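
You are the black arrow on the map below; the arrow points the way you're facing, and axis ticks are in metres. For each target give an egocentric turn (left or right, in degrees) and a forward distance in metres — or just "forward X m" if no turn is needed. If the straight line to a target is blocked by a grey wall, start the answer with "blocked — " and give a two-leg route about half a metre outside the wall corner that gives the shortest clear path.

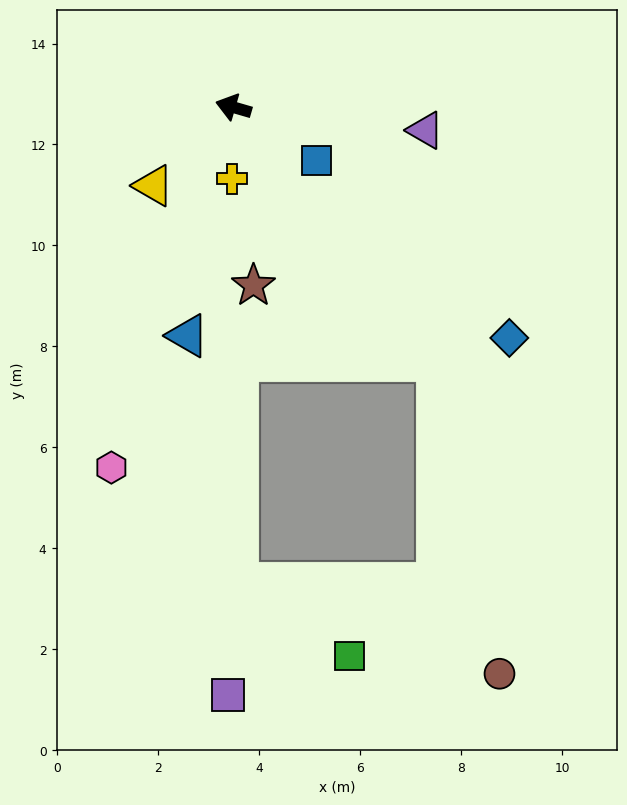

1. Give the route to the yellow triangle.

turn left 61°, forward 2.2 m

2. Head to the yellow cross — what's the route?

turn left 105°, forward 1.4 m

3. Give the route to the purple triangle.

turn right 171°, forward 3.8 m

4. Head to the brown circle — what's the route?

blocked — turn left 145°, forward 6.4 m, then turn right 28°, forward 6.3 m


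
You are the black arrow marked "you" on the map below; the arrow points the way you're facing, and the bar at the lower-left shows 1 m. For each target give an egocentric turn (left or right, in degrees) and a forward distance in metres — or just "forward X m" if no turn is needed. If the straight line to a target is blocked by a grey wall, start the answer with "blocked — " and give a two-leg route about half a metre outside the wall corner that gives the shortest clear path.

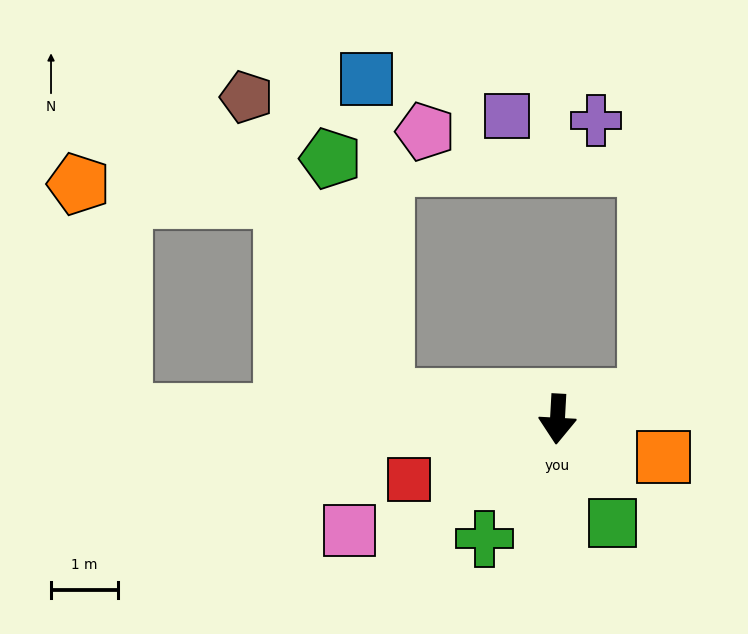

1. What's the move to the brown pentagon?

blocked — turn right 94°, forward 2.6 m, then turn right 58°, forward 4.9 m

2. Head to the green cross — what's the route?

turn right 28°, forward 2.1 m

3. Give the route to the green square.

turn left 31°, forward 1.8 m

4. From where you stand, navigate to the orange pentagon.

blocked — turn right 88°, forward 6.5 m, then turn right 78°, forward 3.5 m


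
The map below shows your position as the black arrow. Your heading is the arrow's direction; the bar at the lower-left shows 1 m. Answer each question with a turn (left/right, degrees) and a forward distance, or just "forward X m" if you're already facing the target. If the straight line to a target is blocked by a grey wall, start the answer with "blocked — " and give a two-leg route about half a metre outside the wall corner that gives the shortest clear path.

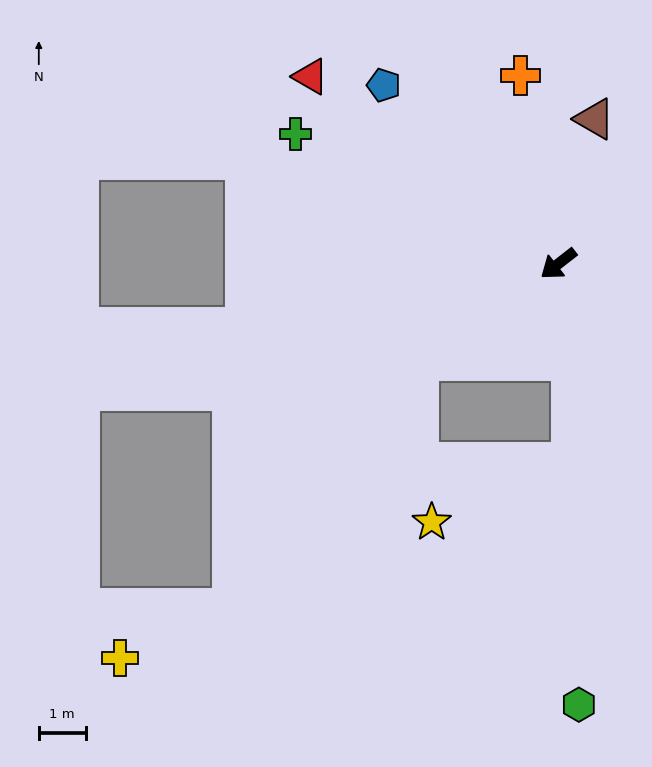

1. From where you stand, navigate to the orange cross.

turn right 117°, forward 4.1 m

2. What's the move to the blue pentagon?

turn right 84°, forward 5.3 m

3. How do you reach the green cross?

turn right 64°, forward 6.2 m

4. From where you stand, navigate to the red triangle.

turn right 75°, forward 6.6 m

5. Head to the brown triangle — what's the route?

turn right 142°, forward 3.2 m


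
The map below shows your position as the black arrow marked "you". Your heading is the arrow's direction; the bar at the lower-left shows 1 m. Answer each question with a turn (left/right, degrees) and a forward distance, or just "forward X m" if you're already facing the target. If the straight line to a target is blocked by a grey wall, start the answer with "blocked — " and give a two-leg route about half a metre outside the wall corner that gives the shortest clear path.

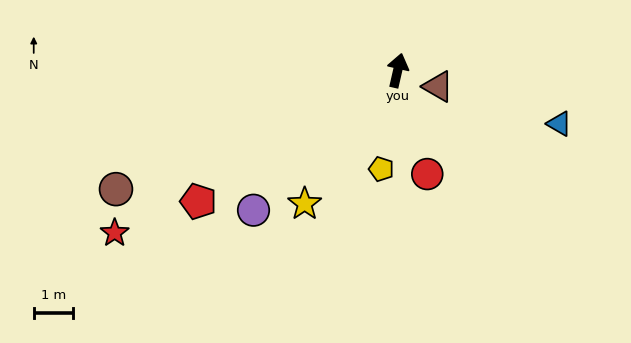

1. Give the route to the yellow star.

turn left 158°, forward 4.2 m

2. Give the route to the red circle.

turn right 151°, forward 2.8 m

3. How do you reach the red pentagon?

turn left 136°, forward 6.1 m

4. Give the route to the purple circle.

turn left 147°, forward 5.2 m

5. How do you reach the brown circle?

turn left 126°, forward 7.8 m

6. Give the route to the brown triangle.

turn right 99°, forward 1.1 m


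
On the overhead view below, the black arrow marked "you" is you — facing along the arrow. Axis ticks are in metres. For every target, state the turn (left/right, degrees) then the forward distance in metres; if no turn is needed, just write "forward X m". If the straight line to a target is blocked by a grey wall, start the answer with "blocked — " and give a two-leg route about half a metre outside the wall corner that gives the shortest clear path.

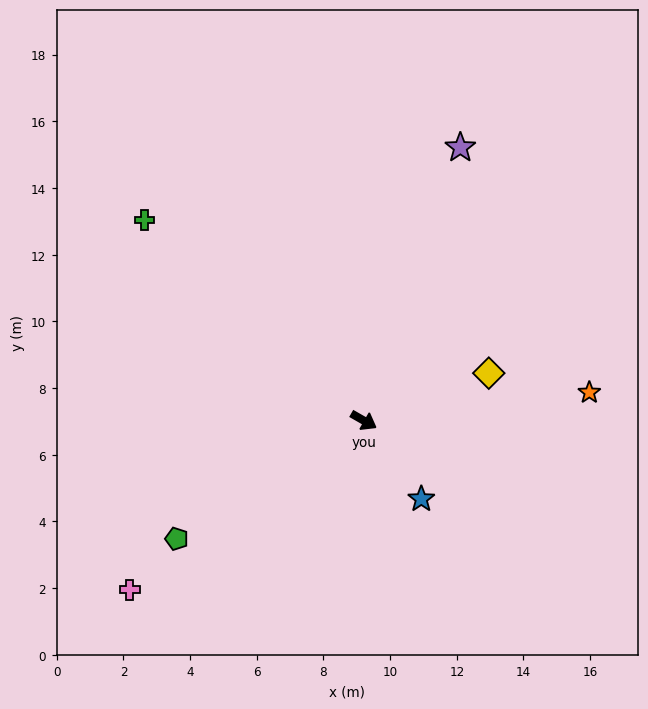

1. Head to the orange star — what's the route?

turn left 37°, forward 6.8 m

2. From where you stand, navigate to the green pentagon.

turn right 118°, forward 6.6 m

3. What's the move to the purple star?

turn left 100°, forward 8.7 m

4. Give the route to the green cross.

turn left 167°, forward 8.9 m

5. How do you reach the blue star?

turn right 24°, forward 2.9 m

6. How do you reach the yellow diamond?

turn left 51°, forward 4.0 m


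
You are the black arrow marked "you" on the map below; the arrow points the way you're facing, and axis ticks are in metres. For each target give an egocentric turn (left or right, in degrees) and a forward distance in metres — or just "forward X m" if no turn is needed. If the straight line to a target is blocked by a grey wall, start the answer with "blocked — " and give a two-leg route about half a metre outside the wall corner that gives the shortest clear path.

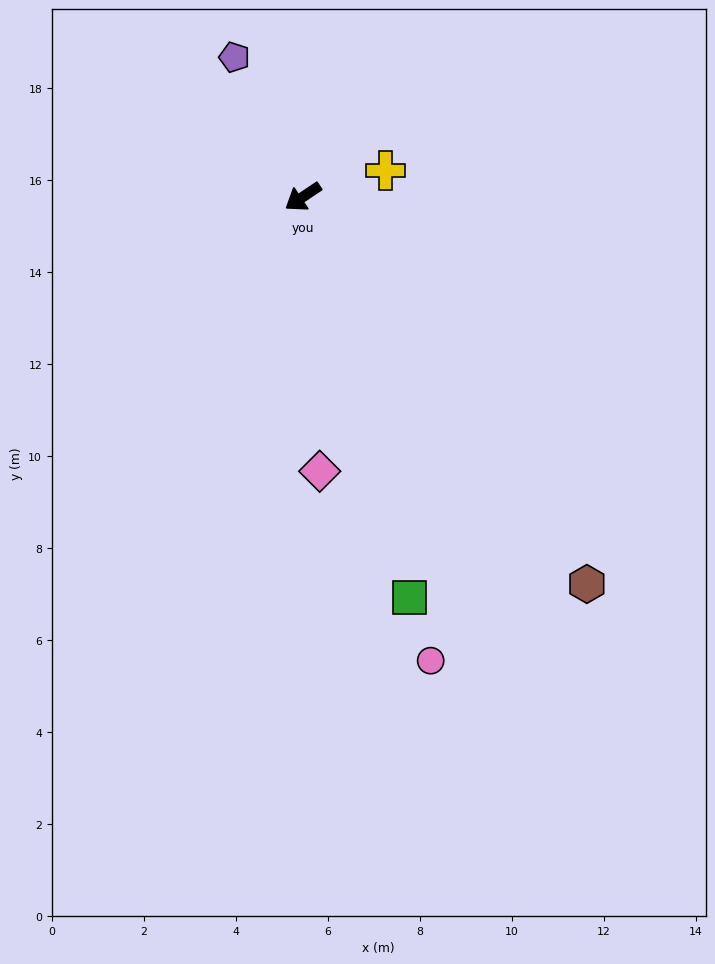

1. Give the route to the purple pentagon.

turn right 98°, forward 3.4 m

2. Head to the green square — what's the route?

turn left 71°, forward 9.0 m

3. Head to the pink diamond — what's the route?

turn left 60°, forward 6.0 m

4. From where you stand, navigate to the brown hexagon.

turn left 92°, forward 10.4 m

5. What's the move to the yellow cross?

turn left 164°, forward 1.9 m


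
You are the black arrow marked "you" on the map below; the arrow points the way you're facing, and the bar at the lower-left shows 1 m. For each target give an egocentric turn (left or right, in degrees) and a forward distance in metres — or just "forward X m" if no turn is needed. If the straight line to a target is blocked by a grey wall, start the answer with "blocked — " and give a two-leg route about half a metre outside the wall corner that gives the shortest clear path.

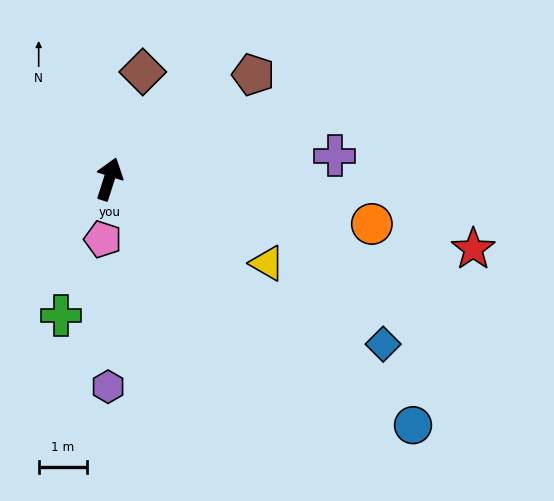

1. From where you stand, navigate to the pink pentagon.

turn right 168°, forward 1.3 m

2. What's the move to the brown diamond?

forward 2.3 m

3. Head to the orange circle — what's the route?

turn right 82°, forward 5.5 m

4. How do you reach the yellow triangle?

turn right 100°, forward 3.7 m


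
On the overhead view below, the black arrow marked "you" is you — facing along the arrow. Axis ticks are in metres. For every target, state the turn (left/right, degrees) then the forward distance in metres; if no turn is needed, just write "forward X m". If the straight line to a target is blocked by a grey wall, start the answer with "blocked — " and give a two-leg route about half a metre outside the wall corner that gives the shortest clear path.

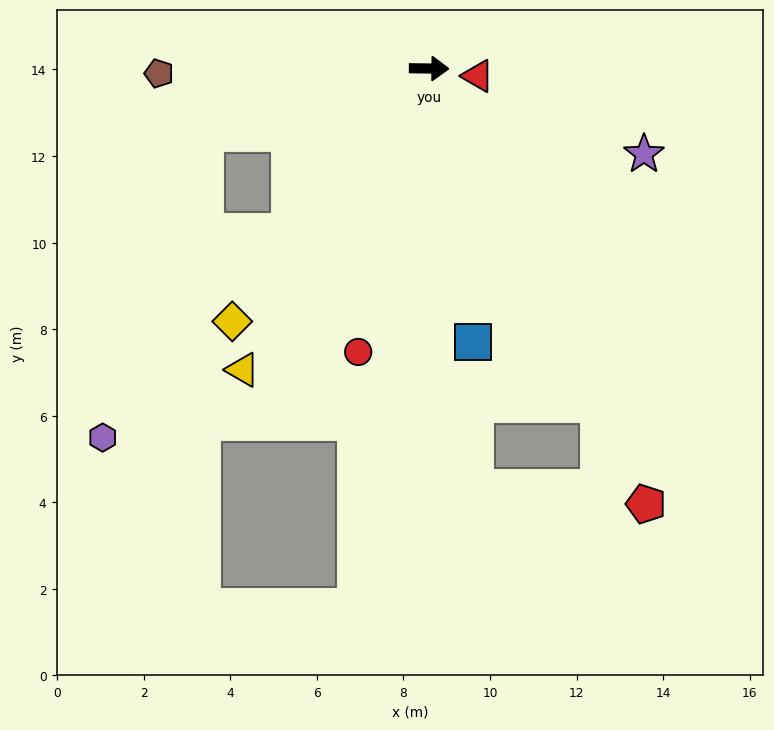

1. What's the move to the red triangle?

turn right 8°, forward 1.1 m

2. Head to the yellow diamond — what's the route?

turn right 127°, forward 7.4 m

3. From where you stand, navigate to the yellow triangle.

turn right 121°, forward 8.2 m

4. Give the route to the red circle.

turn right 103°, forward 6.8 m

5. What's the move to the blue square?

turn right 80°, forward 6.4 m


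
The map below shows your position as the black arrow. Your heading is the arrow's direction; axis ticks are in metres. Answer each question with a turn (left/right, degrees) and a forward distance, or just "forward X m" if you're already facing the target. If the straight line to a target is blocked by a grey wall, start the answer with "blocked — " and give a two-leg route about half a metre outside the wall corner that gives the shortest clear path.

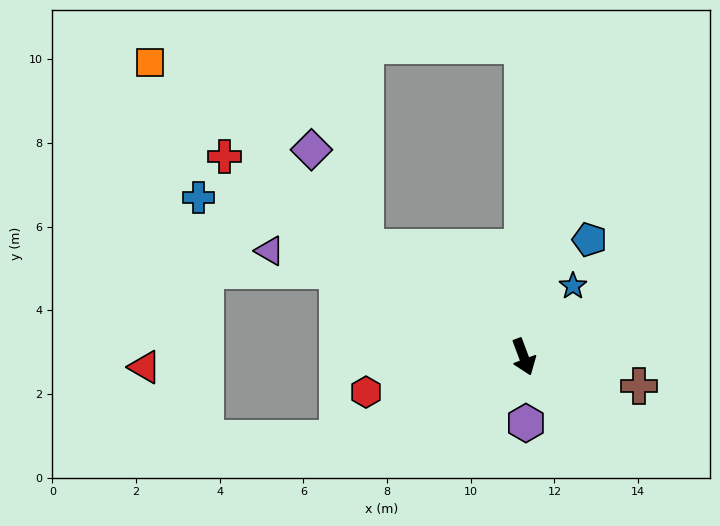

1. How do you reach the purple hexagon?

turn right 19°, forward 1.6 m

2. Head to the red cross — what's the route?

turn right 144°, forward 8.6 m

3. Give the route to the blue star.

turn left 125°, forward 2.1 m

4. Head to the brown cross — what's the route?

turn left 55°, forward 2.8 m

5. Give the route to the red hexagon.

turn right 98°, forward 3.9 m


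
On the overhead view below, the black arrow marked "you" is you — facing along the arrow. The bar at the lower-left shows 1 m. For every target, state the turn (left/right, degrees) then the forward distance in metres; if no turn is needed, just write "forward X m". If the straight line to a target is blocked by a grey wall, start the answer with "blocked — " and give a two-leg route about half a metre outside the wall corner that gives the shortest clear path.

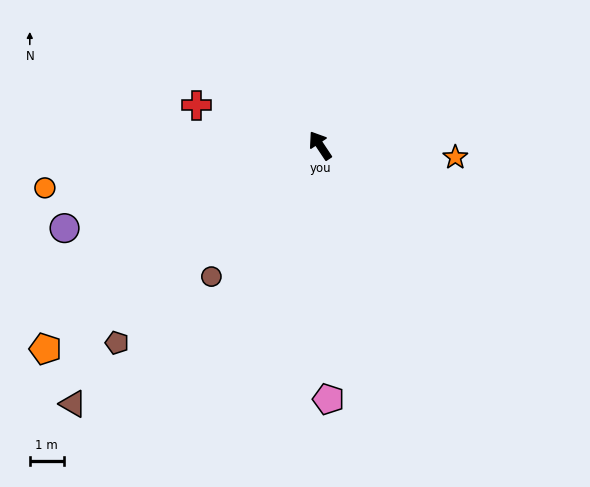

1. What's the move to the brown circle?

turn left 107°, forward 5.0 m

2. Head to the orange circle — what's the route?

turn left 65°, forward 8.2 m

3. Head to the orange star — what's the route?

turn right 129°, forward 4.0 m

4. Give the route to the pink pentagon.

turn left 148°, forward 7.5 m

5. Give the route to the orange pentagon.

turn left 93°, forward 10.1 m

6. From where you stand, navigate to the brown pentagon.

turn left 100°, forward 8.3 m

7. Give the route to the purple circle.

turn left 74°, forward 7.9 m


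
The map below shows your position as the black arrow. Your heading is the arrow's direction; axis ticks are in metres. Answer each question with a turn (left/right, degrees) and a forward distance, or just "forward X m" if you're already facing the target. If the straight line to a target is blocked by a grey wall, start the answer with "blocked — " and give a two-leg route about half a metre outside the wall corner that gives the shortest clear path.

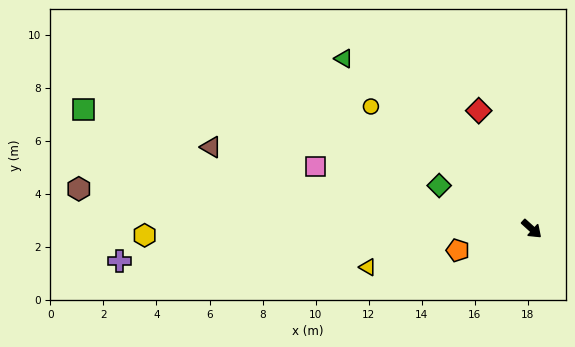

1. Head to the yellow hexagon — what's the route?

turn right 137°, forward 14.6 m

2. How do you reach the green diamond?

turn right 163°, forward 3.8 m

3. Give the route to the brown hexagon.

turn right 143°, forward 17.1 m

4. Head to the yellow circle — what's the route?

turn right 175°, forward 7.6 m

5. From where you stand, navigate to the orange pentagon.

turn right 122°, forward 2.9 m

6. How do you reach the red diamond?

turn left 156°, forward 4.9 m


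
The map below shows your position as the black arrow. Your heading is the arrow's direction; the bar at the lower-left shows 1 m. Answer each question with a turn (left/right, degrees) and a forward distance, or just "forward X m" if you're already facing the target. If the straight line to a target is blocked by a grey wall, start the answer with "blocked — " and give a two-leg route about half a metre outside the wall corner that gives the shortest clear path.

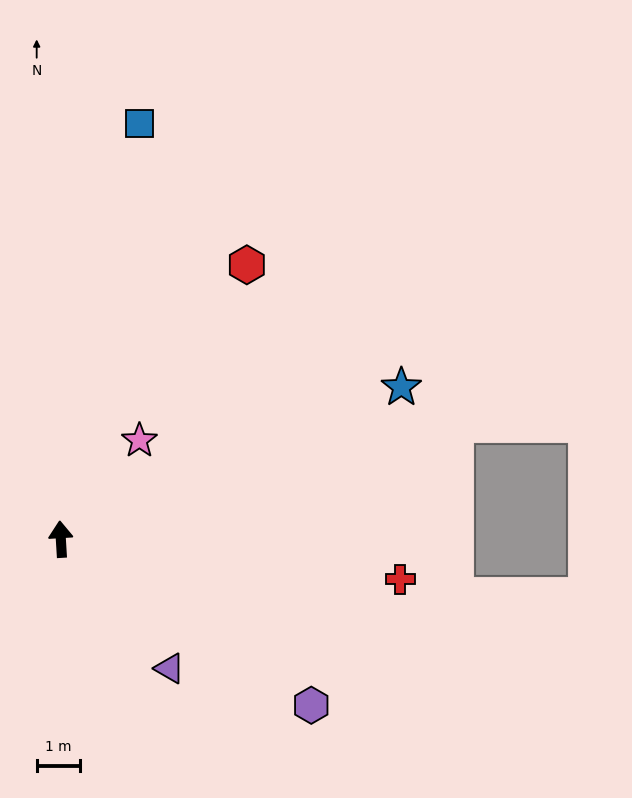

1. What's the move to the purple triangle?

turn right 143°, forward 3.9 m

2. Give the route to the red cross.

turn right 100°, forward 8.0 m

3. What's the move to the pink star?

turn right 42°, forward 2.9 m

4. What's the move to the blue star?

turn right 69°, forward 8.7 m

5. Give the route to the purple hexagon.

turn right 127°, forward 7.0 m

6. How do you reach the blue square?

turn right 14°, forward 9.9 m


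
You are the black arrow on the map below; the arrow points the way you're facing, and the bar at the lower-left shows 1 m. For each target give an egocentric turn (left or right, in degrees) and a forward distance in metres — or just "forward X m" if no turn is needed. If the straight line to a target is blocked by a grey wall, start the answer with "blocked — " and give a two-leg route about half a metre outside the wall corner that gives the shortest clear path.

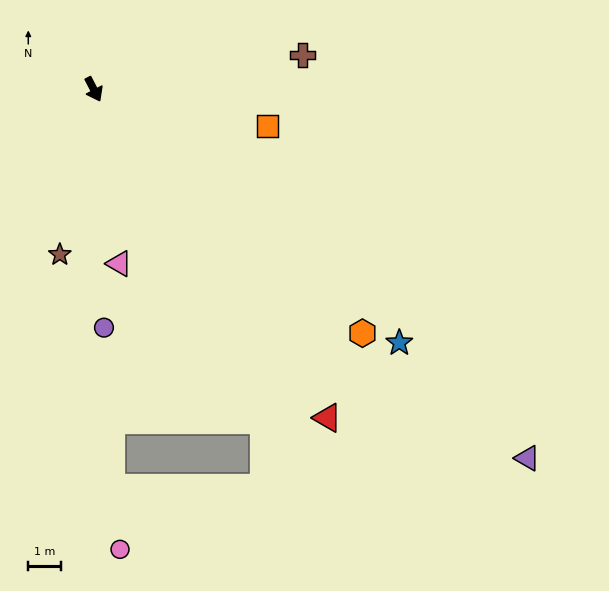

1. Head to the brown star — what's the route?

turn right 39°, forward 5.2 m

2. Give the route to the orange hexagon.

turn left 20°, forward 11.2 m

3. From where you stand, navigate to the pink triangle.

turn right 19°, forward 5.5 m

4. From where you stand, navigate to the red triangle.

turn left 8°, forward 12.5 m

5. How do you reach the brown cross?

turn left 72°, forward 6.6 m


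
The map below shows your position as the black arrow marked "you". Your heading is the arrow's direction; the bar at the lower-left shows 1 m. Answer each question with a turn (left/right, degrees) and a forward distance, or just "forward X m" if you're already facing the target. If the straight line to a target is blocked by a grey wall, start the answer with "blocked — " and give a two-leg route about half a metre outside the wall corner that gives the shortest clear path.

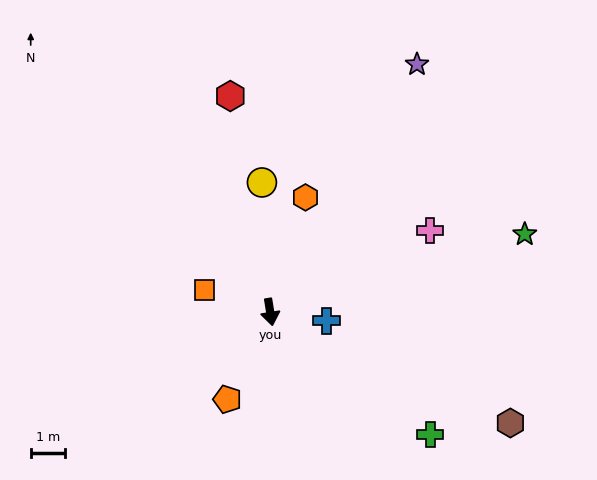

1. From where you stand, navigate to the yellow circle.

turn left 174°, forward 3.8 m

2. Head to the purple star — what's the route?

turn left 140°, forward 8.4 m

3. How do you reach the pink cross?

turn left 108°, forward 5.2 m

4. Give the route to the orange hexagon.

turn left 154°, forward 3.5 m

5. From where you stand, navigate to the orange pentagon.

turn right 35°, forward 2.8 m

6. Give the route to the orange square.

turn right 118°, forward 2.0 m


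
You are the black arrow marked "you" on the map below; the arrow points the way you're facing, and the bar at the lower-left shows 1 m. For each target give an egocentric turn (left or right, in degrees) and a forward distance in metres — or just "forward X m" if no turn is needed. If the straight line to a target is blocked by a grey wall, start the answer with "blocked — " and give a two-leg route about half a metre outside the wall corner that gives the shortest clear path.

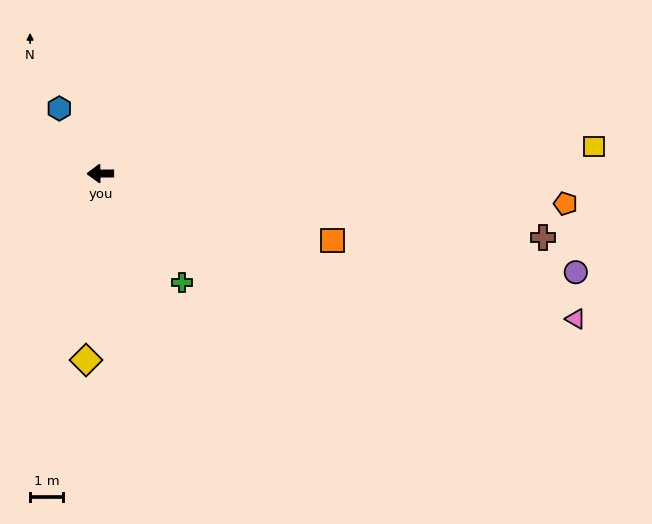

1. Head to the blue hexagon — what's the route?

turn right 58°, forward 2.4 m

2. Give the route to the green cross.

turn left 126°, forward 4.2 m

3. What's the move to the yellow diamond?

turn left 85°, forward 5.8 m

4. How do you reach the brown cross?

turn left 171°, forward 13.8 m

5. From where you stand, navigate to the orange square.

turn left 164°, forward 7.4 m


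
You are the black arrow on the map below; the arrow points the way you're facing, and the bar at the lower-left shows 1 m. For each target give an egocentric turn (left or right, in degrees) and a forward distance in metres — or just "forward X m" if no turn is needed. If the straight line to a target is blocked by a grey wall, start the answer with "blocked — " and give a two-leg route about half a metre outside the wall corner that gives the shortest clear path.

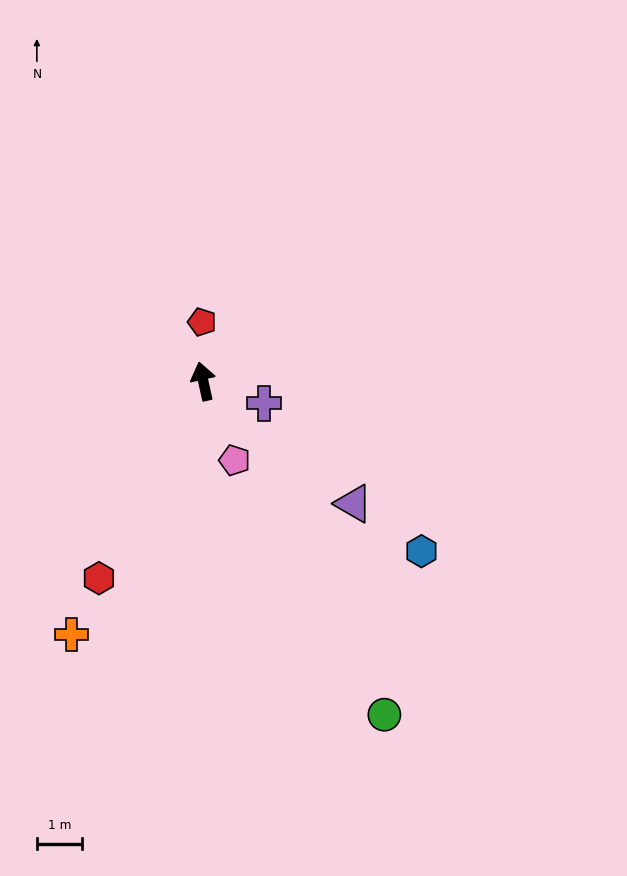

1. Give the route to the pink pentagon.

turn right 171°, forward 1.9 m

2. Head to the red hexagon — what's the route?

turn left 140°, forward 4.9 m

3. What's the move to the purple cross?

turn right 122°, forward 1.4 m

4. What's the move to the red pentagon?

turn right 11°, forward 1.3 m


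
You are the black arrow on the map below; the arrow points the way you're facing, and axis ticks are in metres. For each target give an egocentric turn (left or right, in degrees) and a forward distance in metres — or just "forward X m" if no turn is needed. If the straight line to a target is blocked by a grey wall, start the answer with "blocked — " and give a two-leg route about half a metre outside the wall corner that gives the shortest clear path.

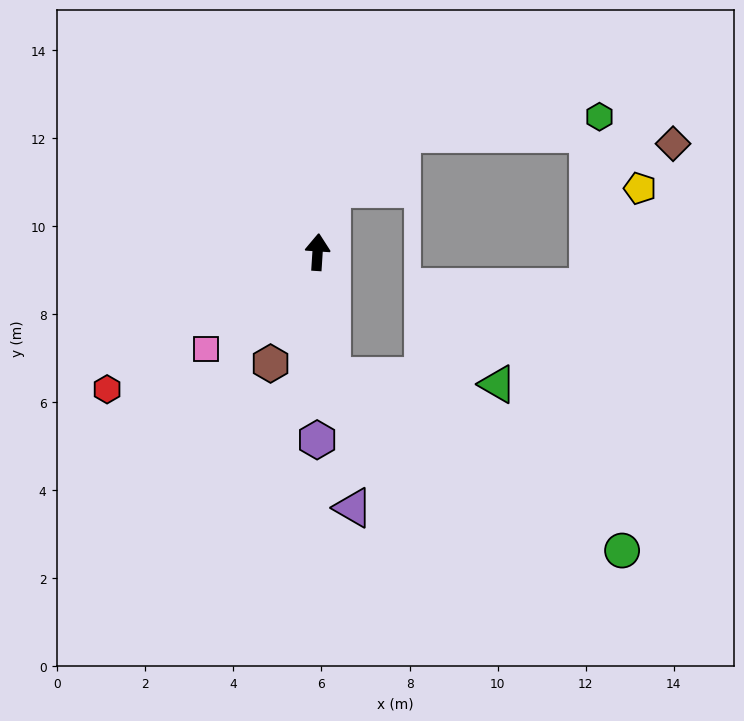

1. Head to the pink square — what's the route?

turn left 135°, forward 3.4 m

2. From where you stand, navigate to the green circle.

blocked — turn right 170°, forward 2.8 m, then turn left 53°, forward 7.7 m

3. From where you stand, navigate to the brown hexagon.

turn left 161°, forward 2.7 m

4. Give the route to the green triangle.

blocked — turn right 170°, forward 2.8 m, then turn left 81°, forward 3.8 m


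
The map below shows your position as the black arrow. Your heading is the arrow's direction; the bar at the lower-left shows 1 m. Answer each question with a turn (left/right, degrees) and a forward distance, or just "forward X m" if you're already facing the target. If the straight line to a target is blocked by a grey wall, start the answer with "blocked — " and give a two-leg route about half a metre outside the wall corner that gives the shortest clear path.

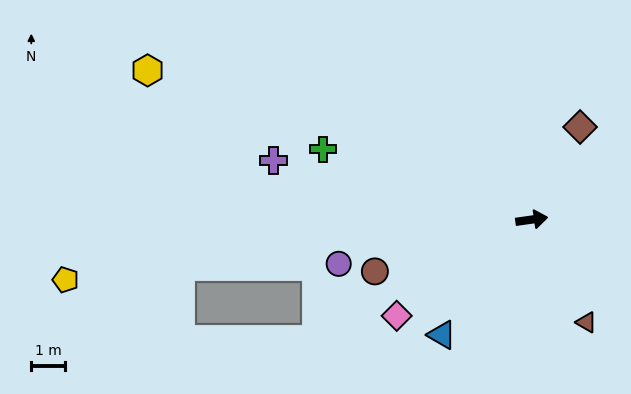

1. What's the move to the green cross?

turn left 153°, forward 6.6 m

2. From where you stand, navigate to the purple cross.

turn left 159°, forward 7.9 m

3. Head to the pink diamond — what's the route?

turn right 153°, forward 4.9 m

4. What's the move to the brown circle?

turn right 170°, forward 4.9 m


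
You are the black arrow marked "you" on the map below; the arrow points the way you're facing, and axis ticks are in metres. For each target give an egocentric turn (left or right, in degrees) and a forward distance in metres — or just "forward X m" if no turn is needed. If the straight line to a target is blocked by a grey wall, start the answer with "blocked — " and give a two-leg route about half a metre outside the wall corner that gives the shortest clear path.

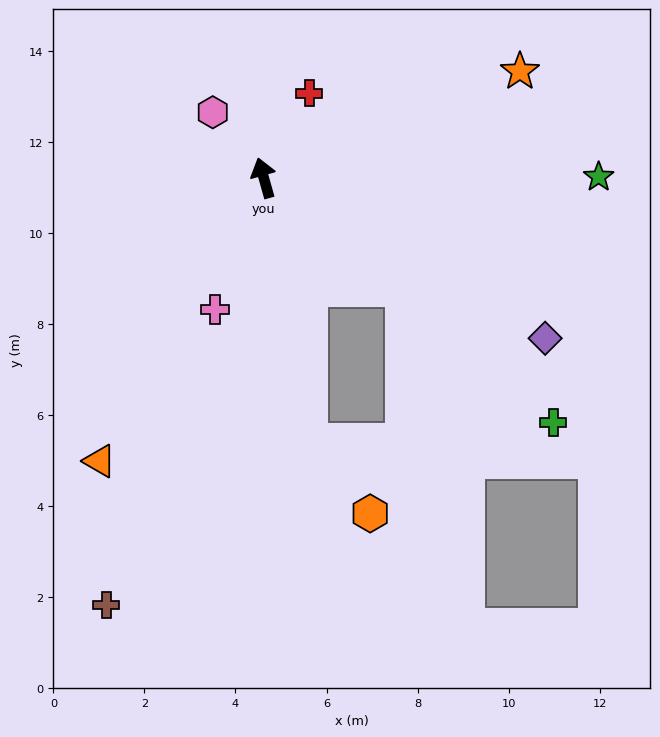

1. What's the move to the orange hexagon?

blocked — turn left 174°, forward 5.9 m, then turn left 31°, forward 2.1 m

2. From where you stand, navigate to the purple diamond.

turn right 135°, forward 7.1 m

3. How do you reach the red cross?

turn right 44°, forward 2.1 m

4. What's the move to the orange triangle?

turn left 134°, forward 7.2 m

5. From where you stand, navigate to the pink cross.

turn left 144°, forward 3.1 m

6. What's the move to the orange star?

turn right 83°, forward 6.1 m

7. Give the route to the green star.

turn right 106°, forward 7.4 m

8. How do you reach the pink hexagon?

turn left 22°, forward 1.8 m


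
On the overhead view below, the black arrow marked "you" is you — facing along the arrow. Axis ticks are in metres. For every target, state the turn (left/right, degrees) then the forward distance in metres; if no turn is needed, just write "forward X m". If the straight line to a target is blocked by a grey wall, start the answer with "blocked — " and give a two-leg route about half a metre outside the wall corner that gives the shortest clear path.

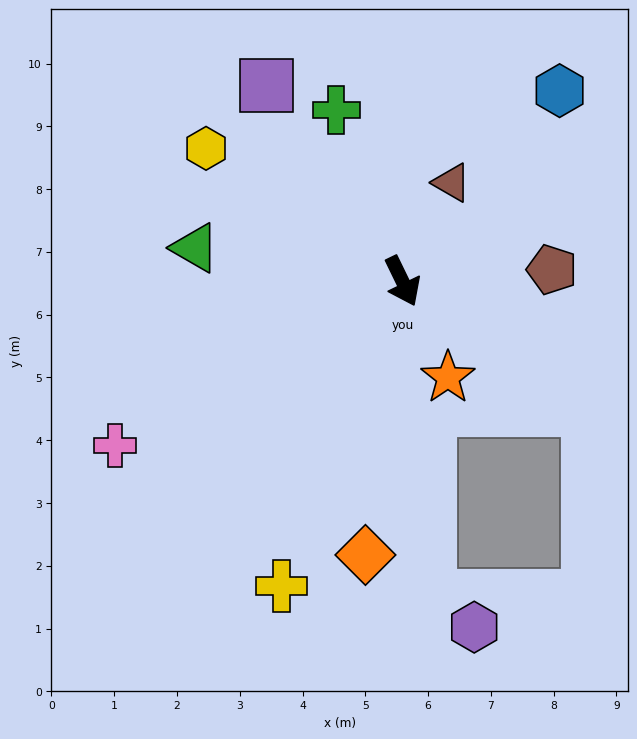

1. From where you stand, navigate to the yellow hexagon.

turn right 150°, forward 3.8 m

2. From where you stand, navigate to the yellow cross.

turn right 48°, forward 5.2 m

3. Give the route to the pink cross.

turn right 86°, forward 5.3 m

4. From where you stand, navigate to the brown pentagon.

turn left 69°, forward 2.4 m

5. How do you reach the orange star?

forward 1.7 m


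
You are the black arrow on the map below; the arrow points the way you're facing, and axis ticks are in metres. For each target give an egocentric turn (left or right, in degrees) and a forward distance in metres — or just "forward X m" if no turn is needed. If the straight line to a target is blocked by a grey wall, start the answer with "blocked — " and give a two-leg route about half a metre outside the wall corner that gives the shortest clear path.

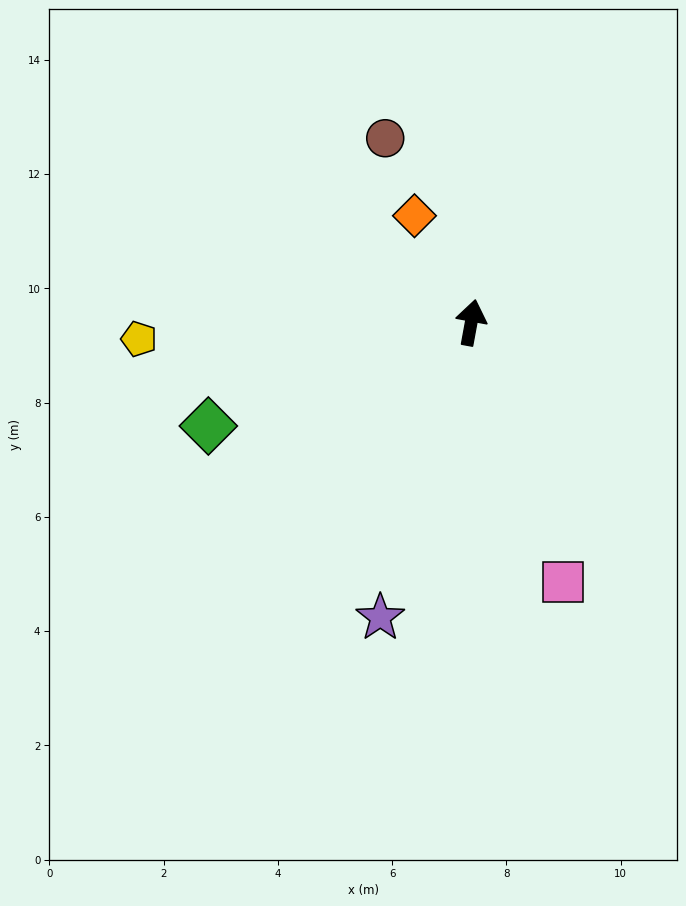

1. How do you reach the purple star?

turn left 173°, forward 5.4 m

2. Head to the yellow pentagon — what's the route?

turn left 103°, forward 5.8 m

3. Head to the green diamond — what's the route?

turn left 122°, forward 4.9 m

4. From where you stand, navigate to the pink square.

turn right 150°, forward 4.8 m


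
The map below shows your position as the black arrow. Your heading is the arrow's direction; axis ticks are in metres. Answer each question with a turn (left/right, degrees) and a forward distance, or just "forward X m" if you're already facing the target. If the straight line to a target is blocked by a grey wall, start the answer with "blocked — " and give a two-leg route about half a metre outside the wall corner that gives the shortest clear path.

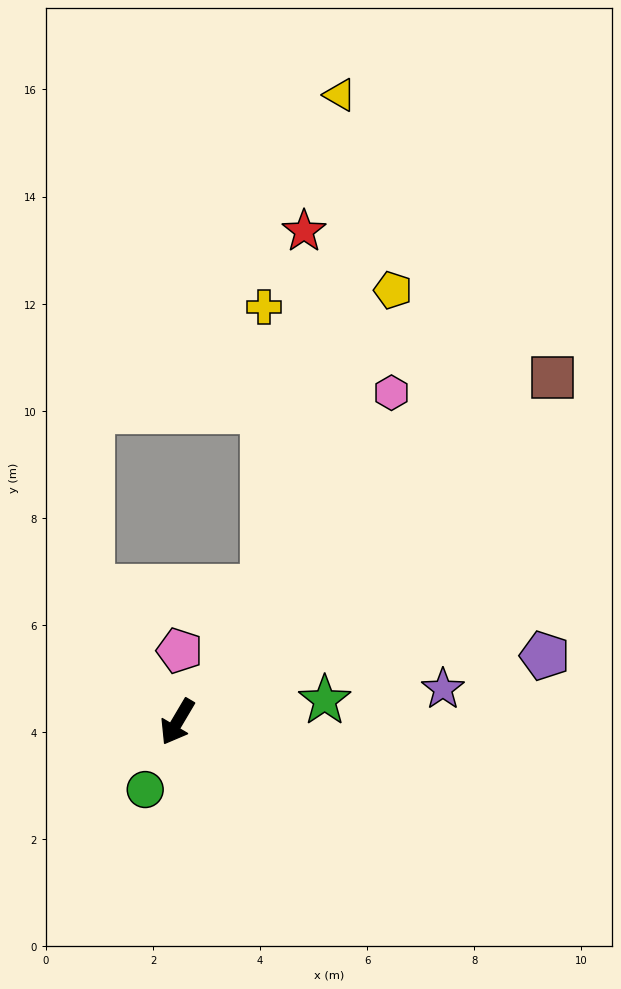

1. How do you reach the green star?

turn left 129°, forward 2.8 m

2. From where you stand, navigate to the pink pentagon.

turn right 151°, forward 1.3 m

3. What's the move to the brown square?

turn left 163°, forward 9.5 m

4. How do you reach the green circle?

turn left 5°, forward 1.4 m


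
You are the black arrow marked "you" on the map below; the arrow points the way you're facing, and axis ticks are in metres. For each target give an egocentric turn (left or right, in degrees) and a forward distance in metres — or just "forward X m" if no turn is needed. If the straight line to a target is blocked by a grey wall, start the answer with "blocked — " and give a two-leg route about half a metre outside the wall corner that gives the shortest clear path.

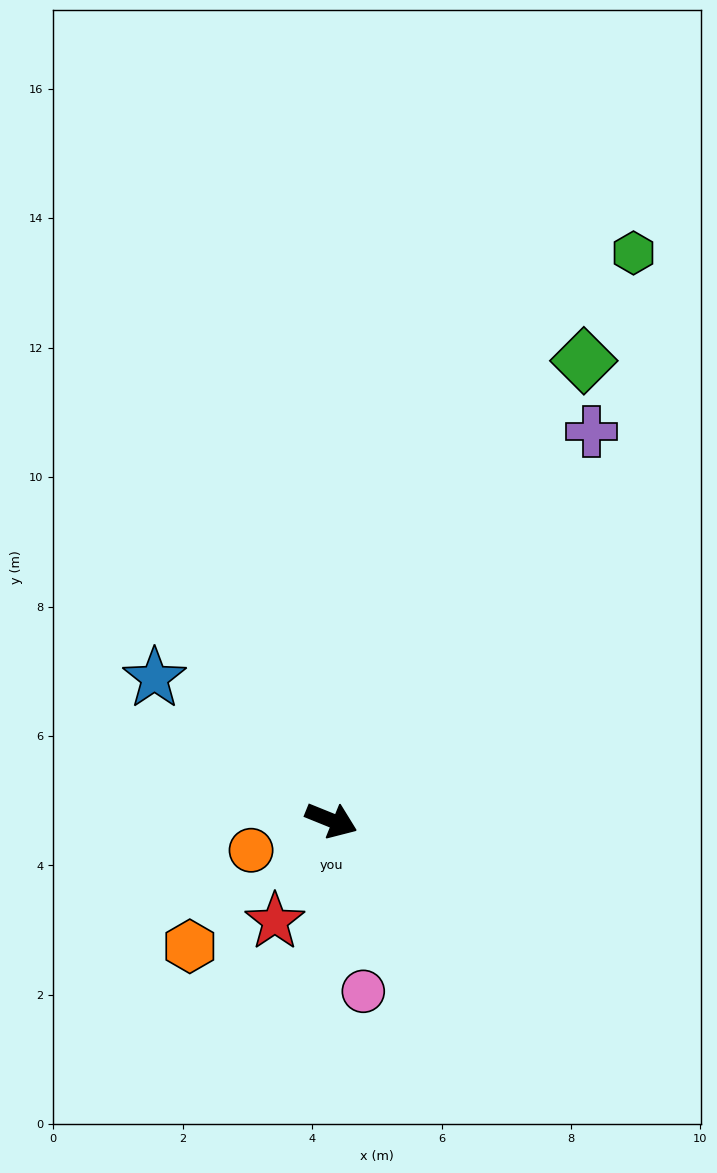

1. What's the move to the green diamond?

turn left 83°, forward 8.1 m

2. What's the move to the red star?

turn right 97°, forward 1.8 m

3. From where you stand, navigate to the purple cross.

turn left 78°, forward 7.2 m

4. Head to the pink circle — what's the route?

turn right 57°, forward 2.7 m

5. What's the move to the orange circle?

turn right 138°, forward 1.3 m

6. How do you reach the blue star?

turn left 163°, forward 3.5 m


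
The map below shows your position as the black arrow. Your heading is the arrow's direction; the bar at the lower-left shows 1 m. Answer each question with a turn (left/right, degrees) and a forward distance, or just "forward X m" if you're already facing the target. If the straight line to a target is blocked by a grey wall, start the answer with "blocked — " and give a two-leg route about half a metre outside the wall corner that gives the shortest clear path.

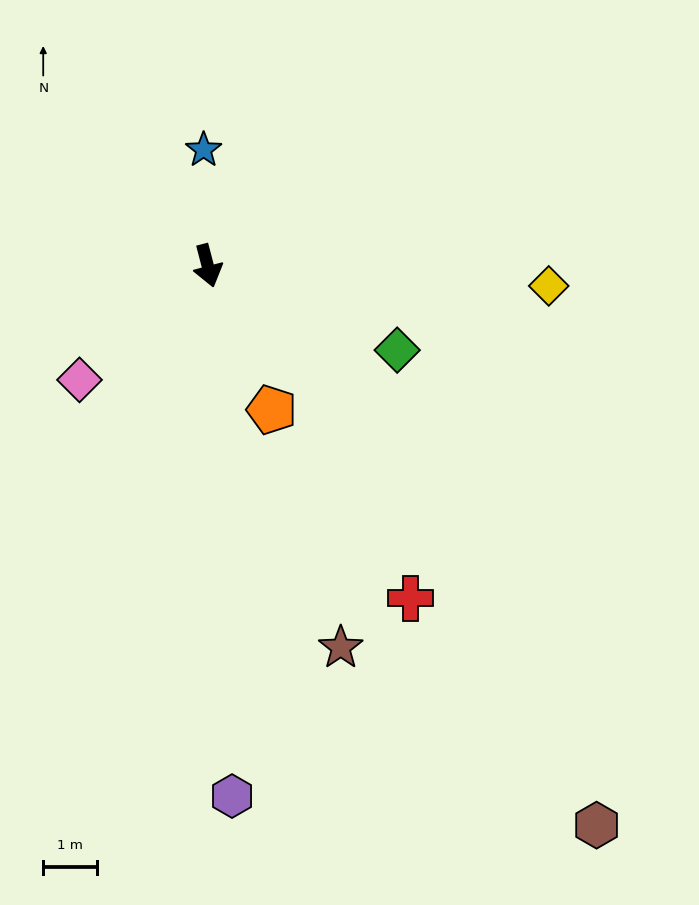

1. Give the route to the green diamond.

turn left 51°, forward 3.8 m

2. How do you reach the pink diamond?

turn right 63°, forward 3.2 m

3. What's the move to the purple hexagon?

turn right 12°, forward 9.8 m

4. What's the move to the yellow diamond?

turn left 72°, forward 6.3 m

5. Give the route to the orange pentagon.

turn left 9°, forward 2.9 m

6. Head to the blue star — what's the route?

turn left 167°, forward 2.1 m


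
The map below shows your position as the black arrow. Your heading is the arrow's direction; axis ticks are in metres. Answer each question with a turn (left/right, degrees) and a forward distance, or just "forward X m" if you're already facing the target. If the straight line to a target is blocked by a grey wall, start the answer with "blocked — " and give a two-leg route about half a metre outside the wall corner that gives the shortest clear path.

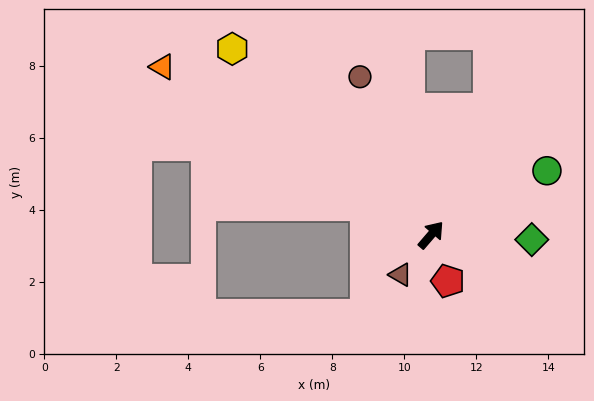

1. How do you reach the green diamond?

turn right 52°, forward 2.8 m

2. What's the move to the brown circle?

turn left 65°, forward 4.8 m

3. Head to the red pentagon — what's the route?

turn right 119°, forward 1.4 m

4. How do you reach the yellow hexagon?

turn left 88°, forward 7.6 m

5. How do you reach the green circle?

turn right 20°, forward 3.7 m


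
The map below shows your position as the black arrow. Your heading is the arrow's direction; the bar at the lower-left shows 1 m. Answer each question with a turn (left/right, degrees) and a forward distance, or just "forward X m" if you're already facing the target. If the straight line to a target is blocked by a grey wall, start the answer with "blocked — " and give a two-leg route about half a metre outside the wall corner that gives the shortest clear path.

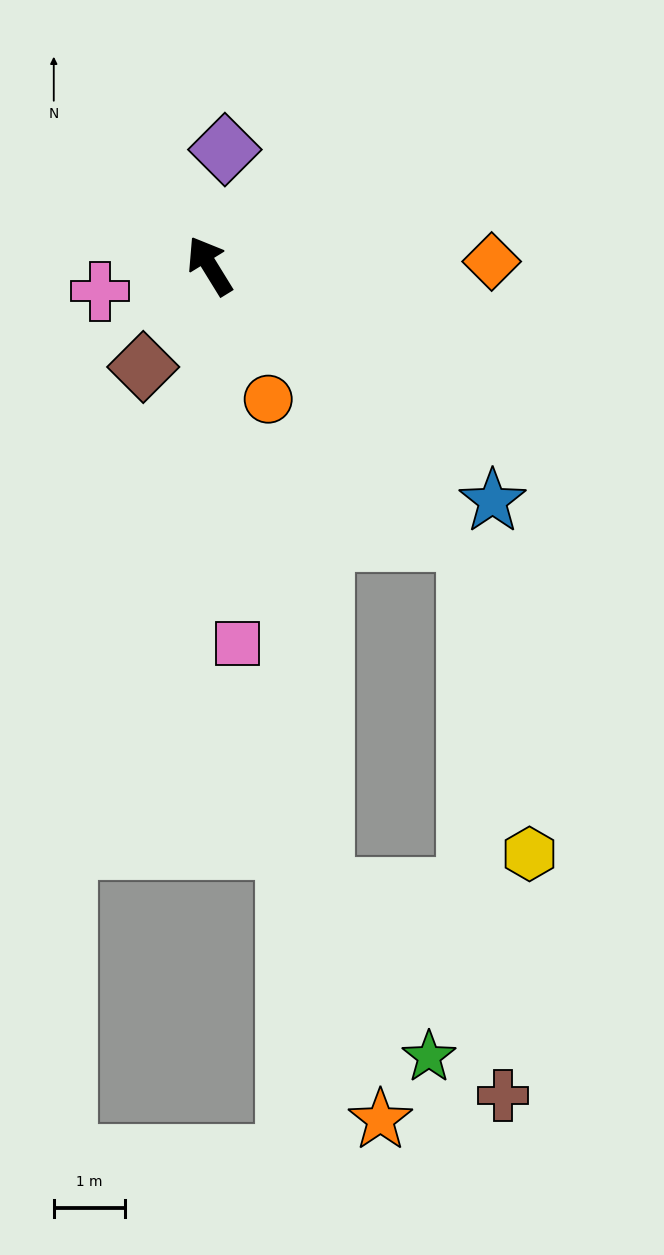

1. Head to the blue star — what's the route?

turn right 161°, forward 5.2 m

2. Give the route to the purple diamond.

turn right 39°, forward 1.6 m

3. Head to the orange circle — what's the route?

turn left 172°, forward 2.0 m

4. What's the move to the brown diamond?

turn left 115°, forward 1.7 m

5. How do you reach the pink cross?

turn left 72°, forward 1.6 m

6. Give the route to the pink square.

turn left 153°, forward 5.3 m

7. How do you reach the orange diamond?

turn right 121°, forward 3.9 m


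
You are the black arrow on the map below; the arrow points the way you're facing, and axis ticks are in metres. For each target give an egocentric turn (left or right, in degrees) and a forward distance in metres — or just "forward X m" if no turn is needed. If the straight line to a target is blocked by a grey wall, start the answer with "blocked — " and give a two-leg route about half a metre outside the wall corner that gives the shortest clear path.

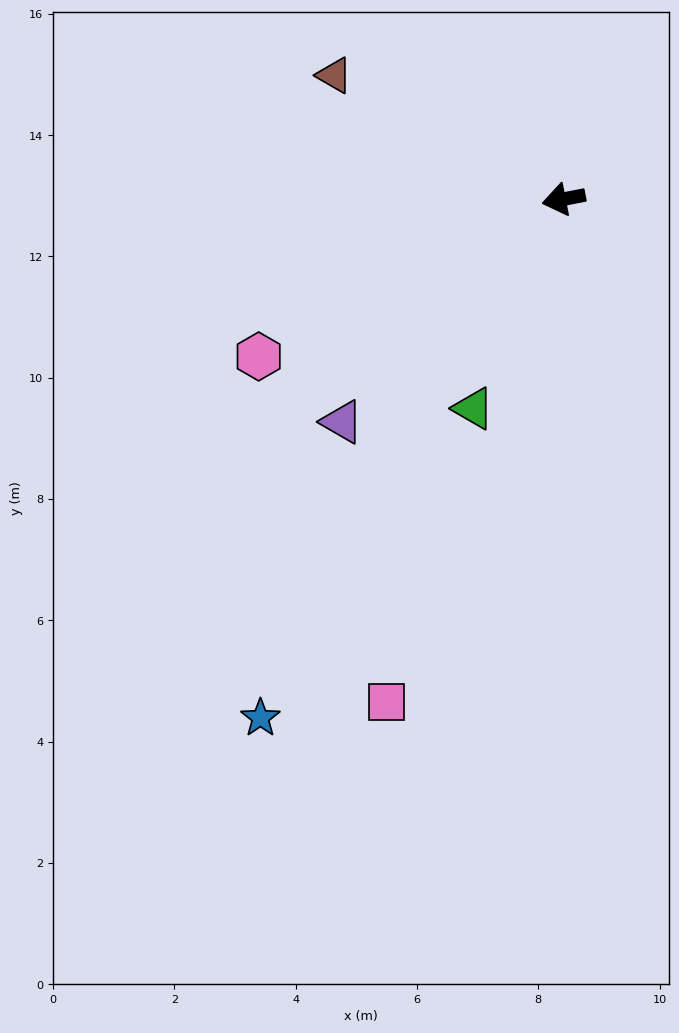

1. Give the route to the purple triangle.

turn left 34°, forward 5.2 m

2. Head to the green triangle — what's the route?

turn left 56°, forward 3.8 m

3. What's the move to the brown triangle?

turn right 39°, forward 4.3 m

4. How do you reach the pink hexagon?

turn left 16°, forward 5.7 m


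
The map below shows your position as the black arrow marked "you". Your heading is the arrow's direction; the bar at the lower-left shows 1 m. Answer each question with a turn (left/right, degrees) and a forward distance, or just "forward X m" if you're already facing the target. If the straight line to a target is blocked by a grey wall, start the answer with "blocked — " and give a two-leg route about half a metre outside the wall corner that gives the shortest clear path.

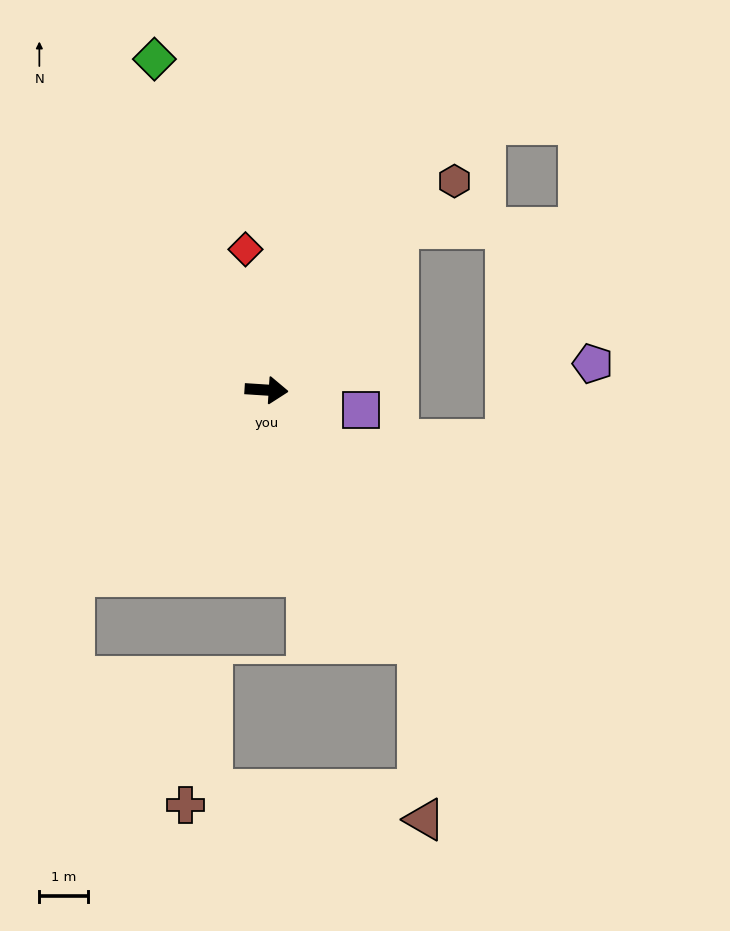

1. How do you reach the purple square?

turn right 8°, forward 2.0 m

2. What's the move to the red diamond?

turn left 102°, forward 3.0 m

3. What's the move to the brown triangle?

blocked — turn right 56°, forward 6.1 m, then turn right 28°, forward 3.7 m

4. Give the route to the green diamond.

turn left 112°, forward 7.3 m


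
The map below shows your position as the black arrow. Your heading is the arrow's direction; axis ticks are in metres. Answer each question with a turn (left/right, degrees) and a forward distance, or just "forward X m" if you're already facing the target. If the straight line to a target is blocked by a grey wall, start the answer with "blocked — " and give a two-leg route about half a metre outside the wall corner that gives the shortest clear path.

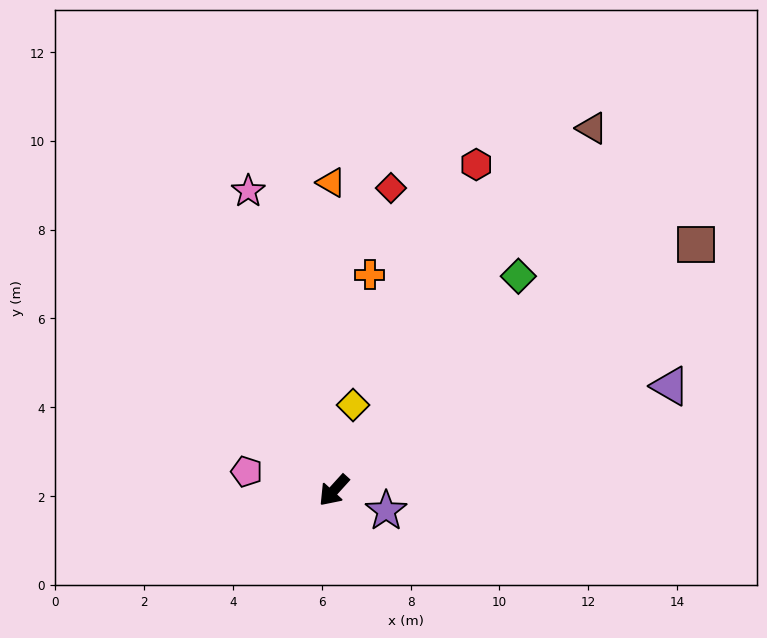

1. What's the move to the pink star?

turn right 122°, forward 7.0 m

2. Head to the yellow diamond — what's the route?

turn right 150°, forward 2.0 m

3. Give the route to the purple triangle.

turn left 149°, forward 7.9 m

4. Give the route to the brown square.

turn left 166°, forward 9.9 m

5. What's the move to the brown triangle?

turn right 173°, forward 10.0 m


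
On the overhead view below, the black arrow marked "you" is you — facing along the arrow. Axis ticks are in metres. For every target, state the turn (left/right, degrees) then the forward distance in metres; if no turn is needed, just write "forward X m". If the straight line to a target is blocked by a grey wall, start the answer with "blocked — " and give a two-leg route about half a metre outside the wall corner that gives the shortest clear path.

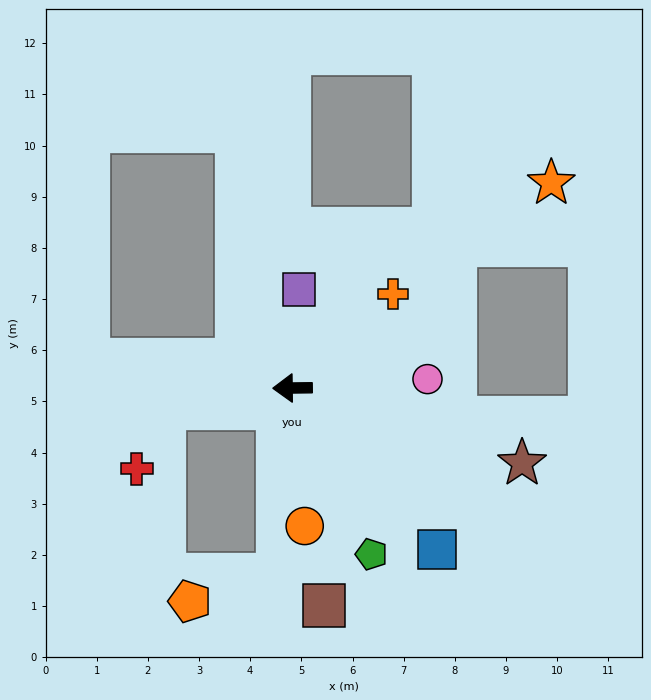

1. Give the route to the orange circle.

turn left 94°, forward 2.7 m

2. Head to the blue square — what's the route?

turn left 131°, forward 4.2 m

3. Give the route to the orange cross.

turn right 138°, forward 2.7 m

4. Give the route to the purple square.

turn right 94°, forward 1.9 m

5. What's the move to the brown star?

turn left 161°, forward 4.7 m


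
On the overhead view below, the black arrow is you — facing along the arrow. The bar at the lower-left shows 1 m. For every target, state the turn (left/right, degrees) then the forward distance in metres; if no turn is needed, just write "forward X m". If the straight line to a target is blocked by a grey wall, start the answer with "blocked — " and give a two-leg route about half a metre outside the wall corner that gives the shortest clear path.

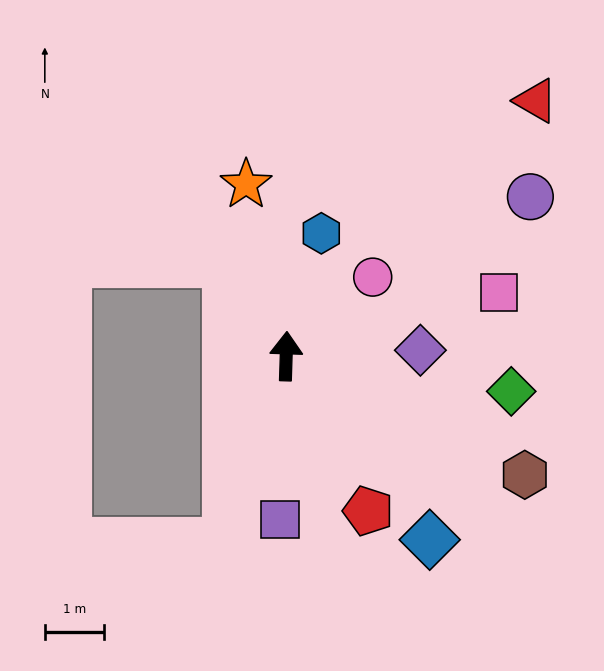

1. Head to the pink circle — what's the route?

turn right 46°, forward 2.0 m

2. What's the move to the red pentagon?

turn right 150°, forward 3.0 m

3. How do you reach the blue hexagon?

turn right 14°, forward 2.2 m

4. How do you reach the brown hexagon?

turn right 115°, forward 4.5 m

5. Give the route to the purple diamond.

turn right 86°, forward 2.3 m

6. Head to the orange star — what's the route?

turn left 15°, forward 3.0 m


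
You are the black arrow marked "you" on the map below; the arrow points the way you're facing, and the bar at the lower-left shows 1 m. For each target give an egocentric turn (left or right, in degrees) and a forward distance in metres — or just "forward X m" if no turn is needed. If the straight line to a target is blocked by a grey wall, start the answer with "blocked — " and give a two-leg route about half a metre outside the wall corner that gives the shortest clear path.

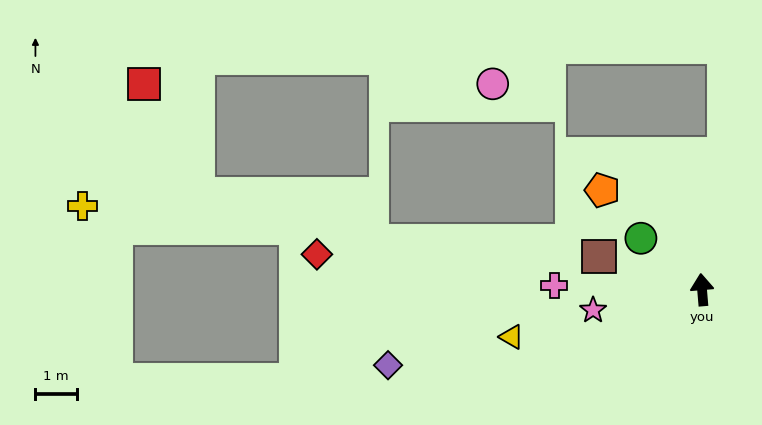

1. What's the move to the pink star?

turn left 96°, forward 2.7 m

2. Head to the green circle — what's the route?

turn left 45°, forward 1.9 m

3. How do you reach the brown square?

turn left 67°, forward 2.6 m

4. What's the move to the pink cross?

turn left 84°, forward 3.6 m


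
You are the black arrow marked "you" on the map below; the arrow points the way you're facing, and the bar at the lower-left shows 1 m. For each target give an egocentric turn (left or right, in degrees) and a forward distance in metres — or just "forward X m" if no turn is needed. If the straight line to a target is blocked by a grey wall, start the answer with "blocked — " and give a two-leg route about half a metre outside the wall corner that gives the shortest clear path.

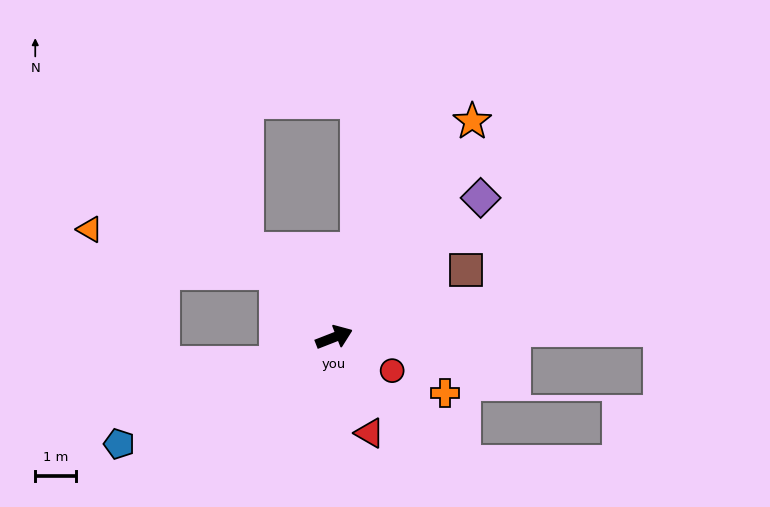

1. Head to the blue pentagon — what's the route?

turn right 175°, forward 5.8 m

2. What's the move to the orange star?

turn left 36°, forward 6.2 m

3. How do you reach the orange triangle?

blocked — turn left 110°, forward 2.1 m, then turn left 36°, forward 4.6 m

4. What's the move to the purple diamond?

turn left 22°, forward 4.9 m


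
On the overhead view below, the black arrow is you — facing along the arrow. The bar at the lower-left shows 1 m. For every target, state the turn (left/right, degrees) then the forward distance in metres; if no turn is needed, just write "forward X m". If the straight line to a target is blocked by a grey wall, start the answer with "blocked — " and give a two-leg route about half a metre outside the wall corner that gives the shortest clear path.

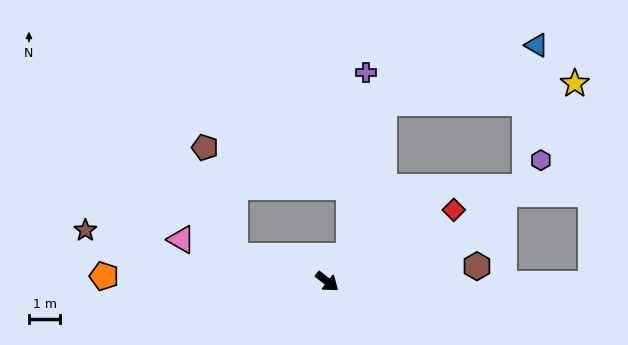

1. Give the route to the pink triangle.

turn right 158°, forward 4.8 m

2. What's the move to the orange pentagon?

turn right 143°, forward 7.1 m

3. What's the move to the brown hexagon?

turn left 44°, forward 4.8 m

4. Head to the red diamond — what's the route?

turn left 68°, forward 4.6 m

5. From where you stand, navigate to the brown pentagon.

blocked — turn right 157°, forward 3.0 m, then turn right 59°, forward 3.6 m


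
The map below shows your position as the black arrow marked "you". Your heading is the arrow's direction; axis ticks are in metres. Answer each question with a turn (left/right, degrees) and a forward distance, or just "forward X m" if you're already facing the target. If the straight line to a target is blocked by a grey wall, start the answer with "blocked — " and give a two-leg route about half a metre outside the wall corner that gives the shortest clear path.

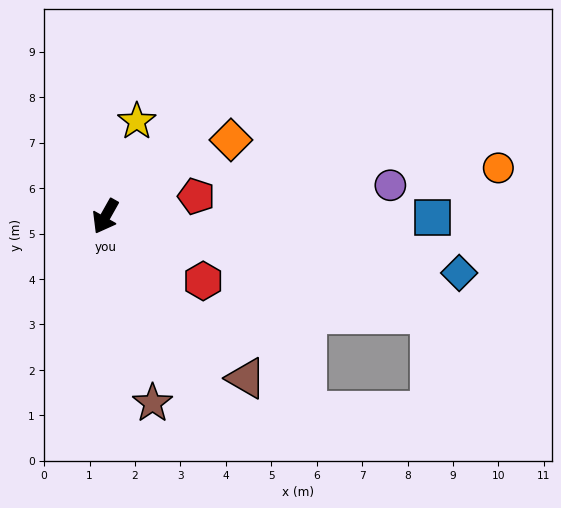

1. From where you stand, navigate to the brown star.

turn left 44°, forward 4.2 m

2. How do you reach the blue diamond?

turn left 110°, forward 7.9 m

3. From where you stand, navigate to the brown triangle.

turn left 70°, forward 4.7 m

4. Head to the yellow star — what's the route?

turn right 169°, forward 2.2 m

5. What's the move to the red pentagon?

turn left 132°, forward 2.0 m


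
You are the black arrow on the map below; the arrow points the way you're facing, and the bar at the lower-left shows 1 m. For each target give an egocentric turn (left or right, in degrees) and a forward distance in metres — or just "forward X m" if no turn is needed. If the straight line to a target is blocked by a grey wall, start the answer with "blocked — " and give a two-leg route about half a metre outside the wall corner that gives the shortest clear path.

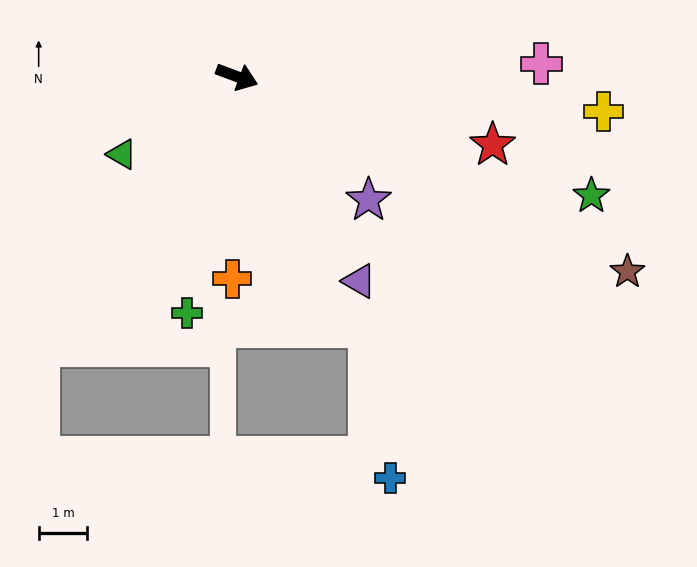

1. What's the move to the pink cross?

turn left 23°, forward 6.2 m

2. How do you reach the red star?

turn left 6°, forward 5.4 m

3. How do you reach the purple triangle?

turn right 39°, forward 4.9 m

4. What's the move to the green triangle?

turn right 125°, forward 2.8 m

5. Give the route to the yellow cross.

turn left 15°, forward 7.6 m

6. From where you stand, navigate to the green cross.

turn right 81°, forward 5.0 m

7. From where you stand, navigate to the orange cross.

turn right 71°, forward 4.1 m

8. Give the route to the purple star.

turn right 23°, forward 3.7 m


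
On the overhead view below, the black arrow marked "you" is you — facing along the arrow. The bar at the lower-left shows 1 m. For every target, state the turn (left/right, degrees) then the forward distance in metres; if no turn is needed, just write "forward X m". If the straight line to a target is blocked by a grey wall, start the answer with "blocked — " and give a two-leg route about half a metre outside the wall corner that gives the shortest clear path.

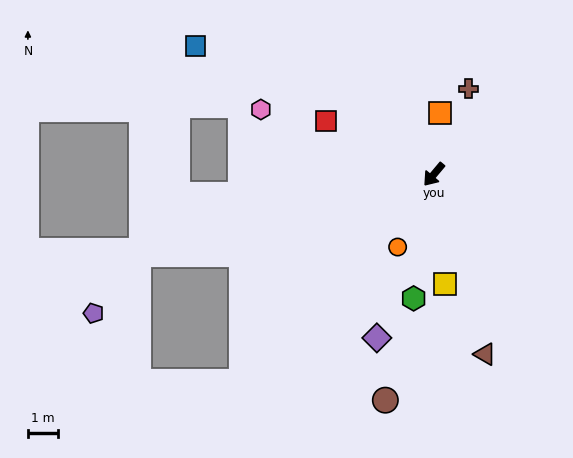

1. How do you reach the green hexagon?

turn left 31°, forward 4.2 m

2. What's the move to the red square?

turn right 76°, forward 4.0 m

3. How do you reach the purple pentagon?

blocked — turn right 35°, forward 10.2 m, then turn left 38°, forward 2.5 m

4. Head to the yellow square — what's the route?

turn left 46°, forward 3.7 m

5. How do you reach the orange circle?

turn left 14°, forward 2.7 m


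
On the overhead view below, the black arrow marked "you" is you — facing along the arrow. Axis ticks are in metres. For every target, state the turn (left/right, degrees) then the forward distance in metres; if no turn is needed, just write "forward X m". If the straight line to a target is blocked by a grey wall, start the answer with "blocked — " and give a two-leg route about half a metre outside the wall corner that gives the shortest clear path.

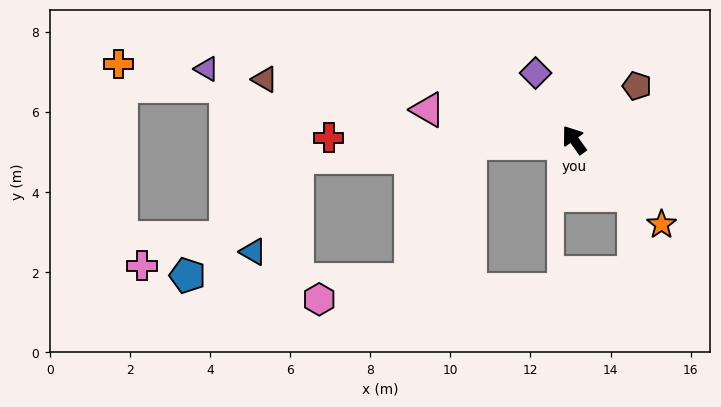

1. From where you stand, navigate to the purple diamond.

turn right 6°, forward 1.9 m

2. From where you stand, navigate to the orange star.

turn right 170°, forward 3.0 m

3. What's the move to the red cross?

turn left 54°, forward 6.1 m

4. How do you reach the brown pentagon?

turn right 85°, forward 2.1 m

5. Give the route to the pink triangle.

turn left 43°, forward 3.7 m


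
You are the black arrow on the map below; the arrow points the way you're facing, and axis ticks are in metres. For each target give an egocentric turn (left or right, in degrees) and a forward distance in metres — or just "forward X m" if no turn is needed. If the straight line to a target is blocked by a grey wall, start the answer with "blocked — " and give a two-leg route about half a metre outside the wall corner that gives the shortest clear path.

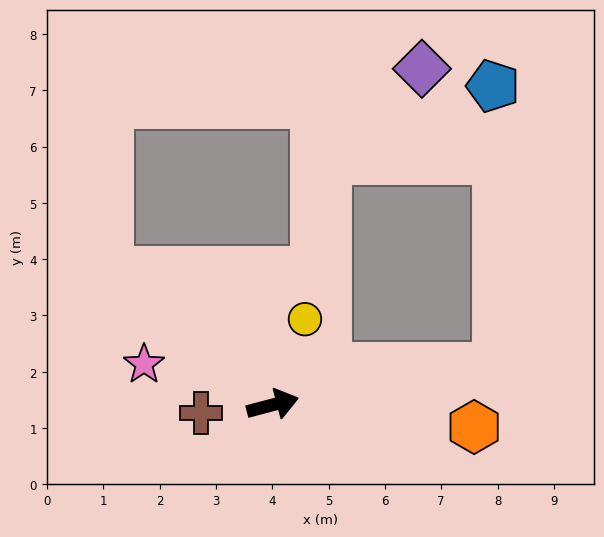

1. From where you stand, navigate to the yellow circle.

turn left 55°, forward 1.6 m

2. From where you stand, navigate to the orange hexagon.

turn right 21°, forward 3.6 m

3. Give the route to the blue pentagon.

blocked — turn right 5°, forward 4.0 m, then turn left 81°, forward 5.0 m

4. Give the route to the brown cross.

turn left 172°, forward 1.3 m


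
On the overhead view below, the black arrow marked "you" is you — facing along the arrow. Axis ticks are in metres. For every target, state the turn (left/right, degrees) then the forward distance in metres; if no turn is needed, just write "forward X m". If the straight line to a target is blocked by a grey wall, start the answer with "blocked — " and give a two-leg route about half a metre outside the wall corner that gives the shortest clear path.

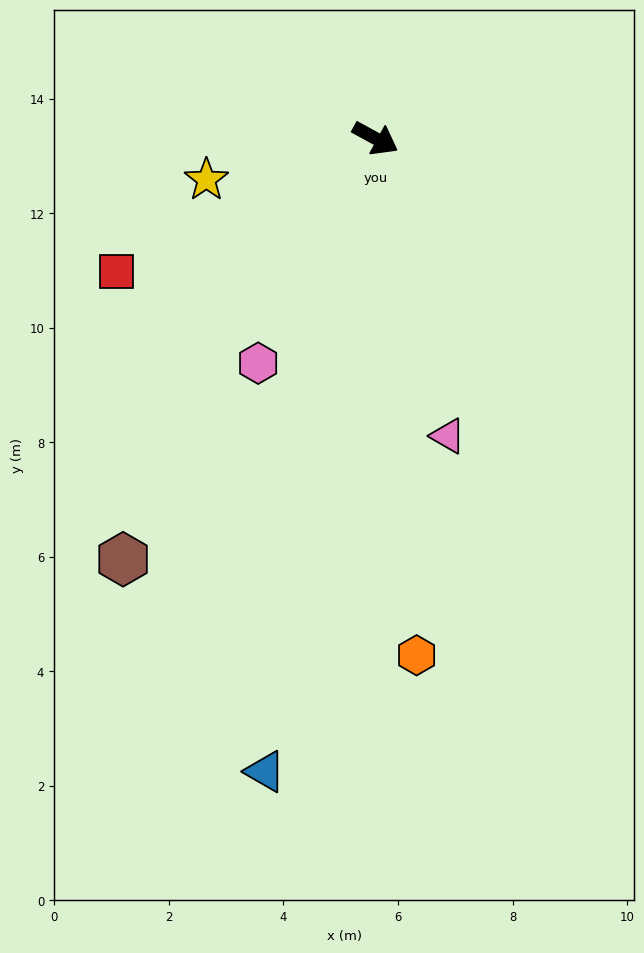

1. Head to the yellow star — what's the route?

turn right 138°, forward 3.0 m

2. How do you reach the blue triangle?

turn right 71°, forward 11.2 m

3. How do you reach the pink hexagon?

turn right 89°, forward 4.4 m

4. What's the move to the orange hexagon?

turn right 57°, forward 9.1 m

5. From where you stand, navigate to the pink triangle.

turn right 48°, forward 5.3 m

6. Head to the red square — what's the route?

turn right 124°, forward 5.1 m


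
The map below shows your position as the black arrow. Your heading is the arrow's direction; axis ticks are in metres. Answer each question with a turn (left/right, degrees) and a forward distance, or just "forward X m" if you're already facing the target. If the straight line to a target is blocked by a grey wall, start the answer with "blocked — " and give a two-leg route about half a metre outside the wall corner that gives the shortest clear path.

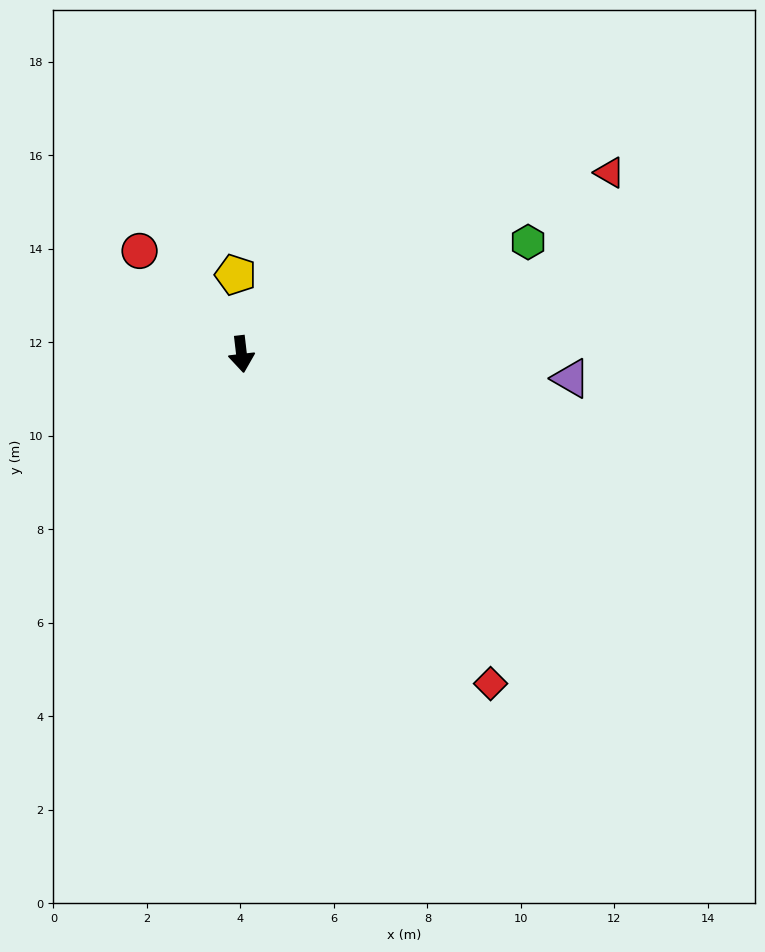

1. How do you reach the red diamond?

turn left 30°, forward 8.8 m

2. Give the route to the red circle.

turn right 142°, forward 3.1 m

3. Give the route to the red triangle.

turn left 110°, forward 8.8 m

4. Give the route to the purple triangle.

turn left 79°, forward 7.1 m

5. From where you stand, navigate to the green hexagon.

turn left 105°, forward 6.6 m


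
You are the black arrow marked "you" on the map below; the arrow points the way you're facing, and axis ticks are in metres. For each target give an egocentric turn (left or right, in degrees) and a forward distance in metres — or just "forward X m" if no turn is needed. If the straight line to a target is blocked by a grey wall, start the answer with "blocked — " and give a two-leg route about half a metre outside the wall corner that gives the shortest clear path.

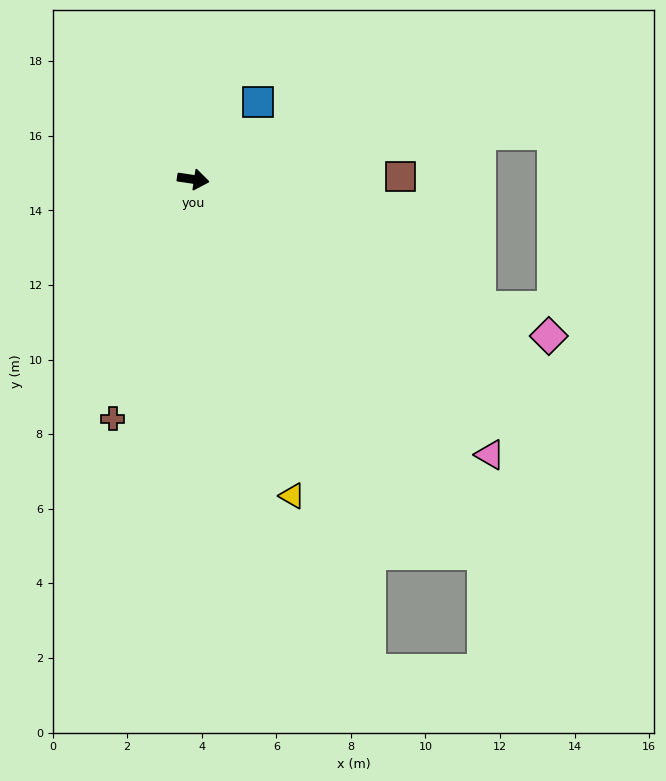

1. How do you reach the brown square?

turn left 9°, forward 5.6 m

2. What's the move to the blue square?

turn left 59°, forward 2.7 m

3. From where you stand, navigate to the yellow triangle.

turn right 64°, forward 8.9 m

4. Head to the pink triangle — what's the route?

turn right 34°, forward 10.9 m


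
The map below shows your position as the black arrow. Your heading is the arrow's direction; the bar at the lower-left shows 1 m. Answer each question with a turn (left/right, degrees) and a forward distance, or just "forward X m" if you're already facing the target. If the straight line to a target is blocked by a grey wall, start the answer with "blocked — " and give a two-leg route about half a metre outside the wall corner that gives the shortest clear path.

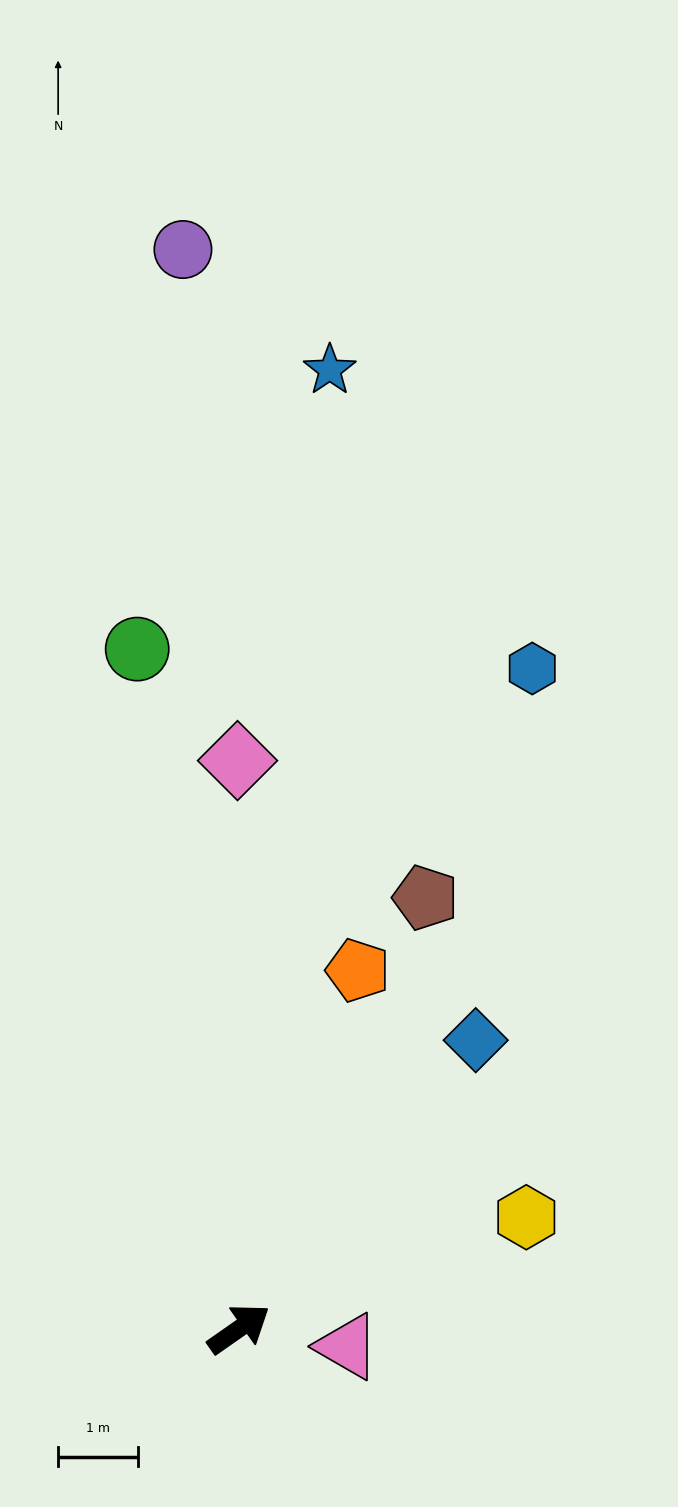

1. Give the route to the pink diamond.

turn left 55°, forward 7.1 m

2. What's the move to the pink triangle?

turn right 44°, forward 1.4 m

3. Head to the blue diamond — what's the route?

turn left 16°, forward 4.7 m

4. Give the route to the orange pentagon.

turn left 37°, forward 4.7 m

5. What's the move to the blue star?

turn left 50°, forward 12.0 m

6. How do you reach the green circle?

turn left 64°, forward 8.6 m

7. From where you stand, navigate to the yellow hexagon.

turn right 14°, forward 3.8 m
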